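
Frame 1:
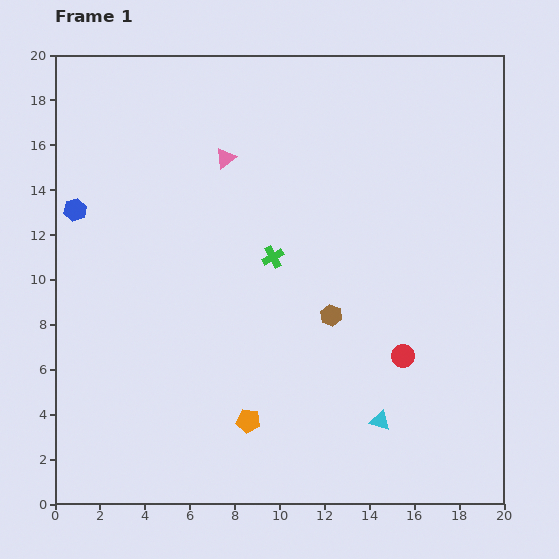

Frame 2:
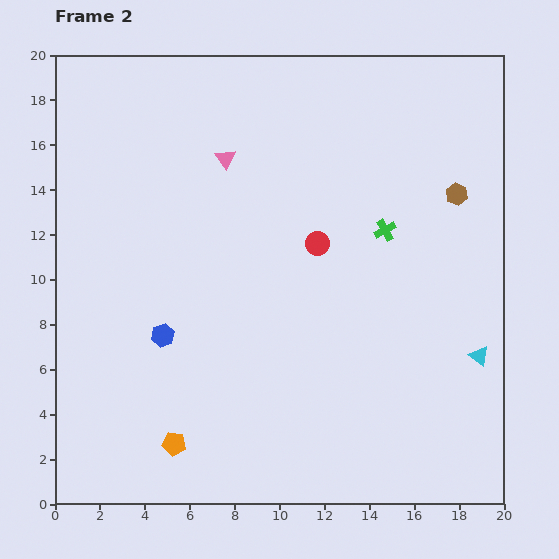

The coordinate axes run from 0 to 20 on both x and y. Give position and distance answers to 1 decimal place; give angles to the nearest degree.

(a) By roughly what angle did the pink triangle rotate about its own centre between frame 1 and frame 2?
29° counter-clockwise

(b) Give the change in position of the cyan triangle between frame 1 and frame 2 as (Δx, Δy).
(4.4, 2.9)

The cyan triangle was at (14.5, 3.7) in frame 1 and (18.9, 6.6) in frame 2.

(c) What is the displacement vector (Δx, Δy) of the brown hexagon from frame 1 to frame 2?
(5.6, 5.4)

The brown hexagon was at (12.3, 8.4) in frame 1 and (17.9, 13.8) in frame 2.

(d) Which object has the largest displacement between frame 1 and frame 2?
the brown hexagon

(moved 7.8; next 6.8)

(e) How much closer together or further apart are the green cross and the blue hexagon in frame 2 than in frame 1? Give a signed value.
+2.0

Distance in frame 1: 9.0. Distance in frame 2: 11.0.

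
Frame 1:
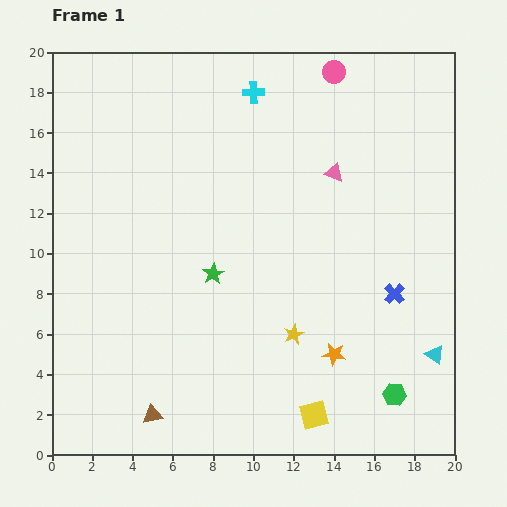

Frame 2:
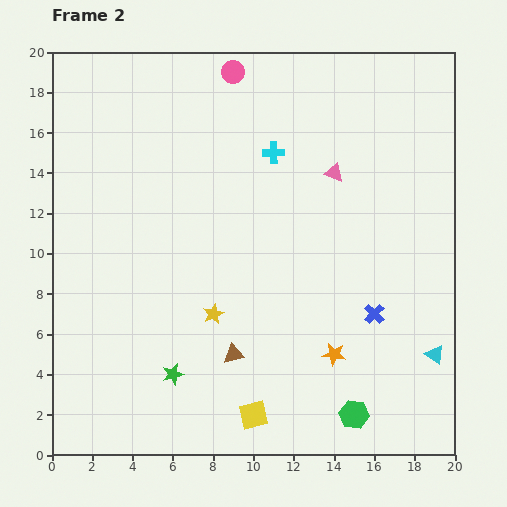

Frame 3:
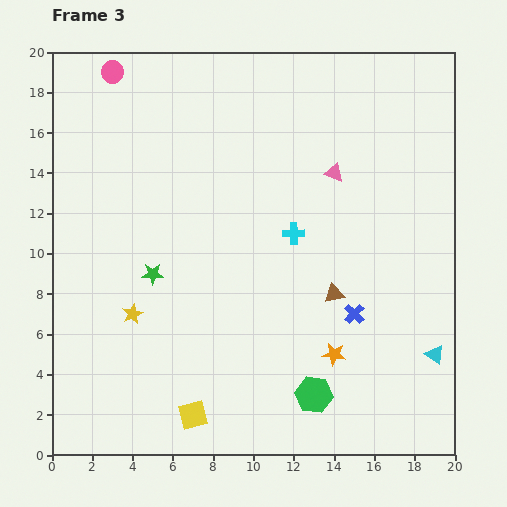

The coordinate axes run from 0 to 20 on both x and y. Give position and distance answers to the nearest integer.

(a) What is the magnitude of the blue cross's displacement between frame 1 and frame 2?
1

The blue cross moved from (17, 8) to (16, 7), a distance of √(1² + 1²) ≈ 1.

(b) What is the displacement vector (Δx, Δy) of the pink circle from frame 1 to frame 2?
(-5, 0)

The pink circle was at (14, 19) in frame 1 and (9, 19) in frame 2.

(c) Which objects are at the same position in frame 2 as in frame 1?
the orange star, the pink triangle, the cyan triangle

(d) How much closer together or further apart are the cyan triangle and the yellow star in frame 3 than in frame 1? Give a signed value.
+8

Distance in frame 1: 7. Distance in frame 3: 15.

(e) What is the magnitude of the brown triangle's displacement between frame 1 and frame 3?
11

The brown triangle moved from (5, 2) to (14, 8), a distance of √(9² + 6²) ≈ 11.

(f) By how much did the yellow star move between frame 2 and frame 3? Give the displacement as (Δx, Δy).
(-4, 0)

The yellow star was at (8, 7) in frame 2 and (4, 7) in frame 3.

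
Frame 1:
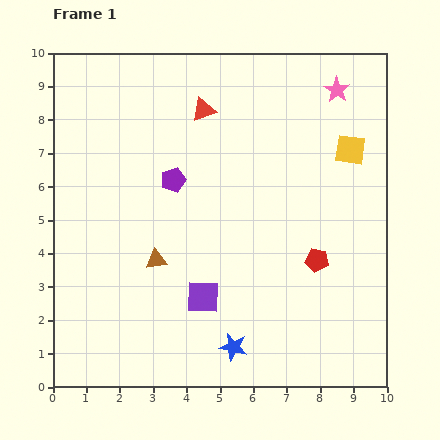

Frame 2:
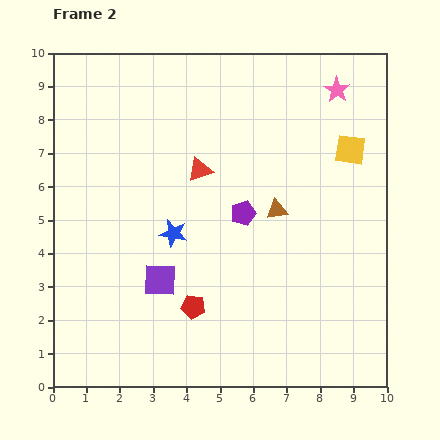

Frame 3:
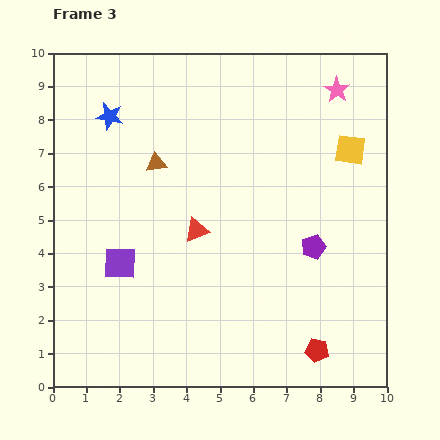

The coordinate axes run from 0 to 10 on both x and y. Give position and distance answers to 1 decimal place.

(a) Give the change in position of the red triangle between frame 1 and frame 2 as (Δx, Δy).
(-0.1, -1.8)

The red triangle was at (4.5, 8.3) in frame 1 and (4.4, 6.5) in frame 2.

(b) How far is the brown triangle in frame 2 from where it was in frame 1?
3.9

The brown triangle moved from (3.1, 3.8) to (6.7, 5.3), a distance of √(3.6² + 1.5²) ≈ 3.9.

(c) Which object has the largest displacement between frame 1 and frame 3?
the blue star

(moved 7.8; next 4.7)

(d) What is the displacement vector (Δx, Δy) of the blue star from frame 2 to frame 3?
(-1.9, 3.5)

The blue star was at (3.6, 4.6) in frame 2 and (1.7, 8.1) in frame 3.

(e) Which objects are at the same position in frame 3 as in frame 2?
the yellow square, the pink star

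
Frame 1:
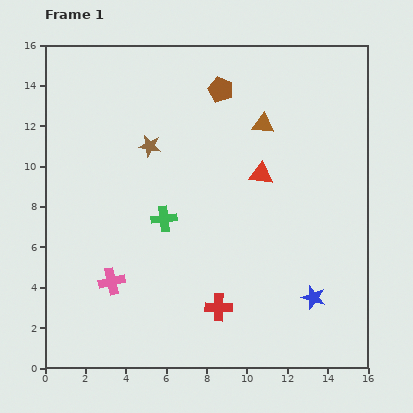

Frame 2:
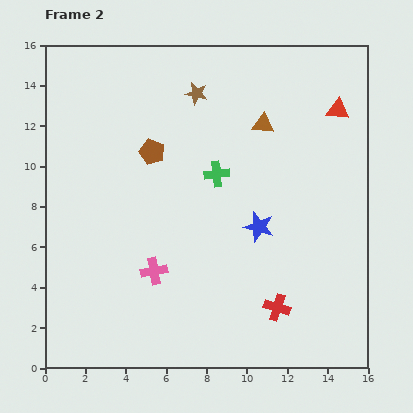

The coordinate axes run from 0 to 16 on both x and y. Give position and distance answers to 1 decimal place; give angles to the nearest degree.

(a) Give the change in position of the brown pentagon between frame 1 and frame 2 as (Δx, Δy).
(-3.4, -3.1)

The brown pentagon was at (8.7, 13.8) in frame 1 and (5.3, 10.7) in frame 2.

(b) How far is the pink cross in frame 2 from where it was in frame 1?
2.2

The pink cross moved from (3.3, 4.3) to (5.4, 4.8), a distance of √(2.1² + 0.5²) ≈ 2.2.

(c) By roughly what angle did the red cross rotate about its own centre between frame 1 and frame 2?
16° clockwise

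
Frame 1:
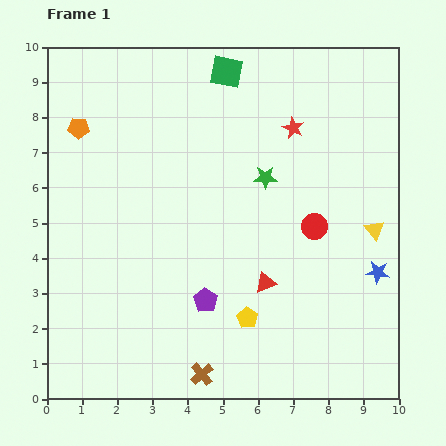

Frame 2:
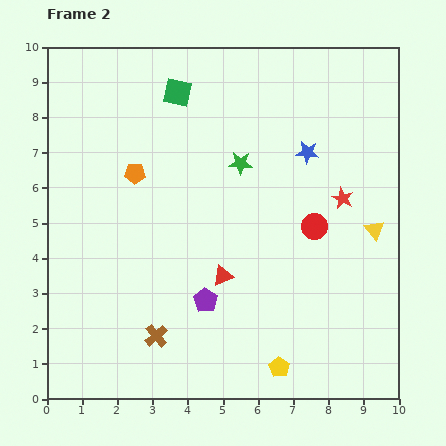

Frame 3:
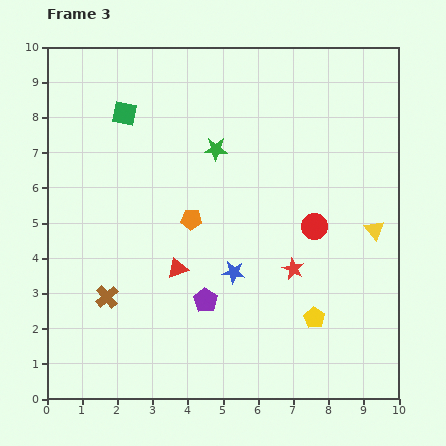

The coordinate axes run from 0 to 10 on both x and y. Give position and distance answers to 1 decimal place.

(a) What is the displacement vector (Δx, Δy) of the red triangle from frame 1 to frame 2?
(-1.2, 0.2)

The red triangle was at (6.2, 3.3) in frame 1 and (5.0, 3.5) in frame 2.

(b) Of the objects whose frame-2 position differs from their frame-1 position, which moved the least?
the green star

(moved 0.8)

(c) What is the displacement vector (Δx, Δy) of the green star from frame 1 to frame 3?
(-1.4, 0.8)

The green star was at (6.2, 6.3) in frame 1 and (4.8, 7.1) in frame 3.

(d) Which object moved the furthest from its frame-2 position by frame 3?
the blue star

(moved 4.0; next 2.4)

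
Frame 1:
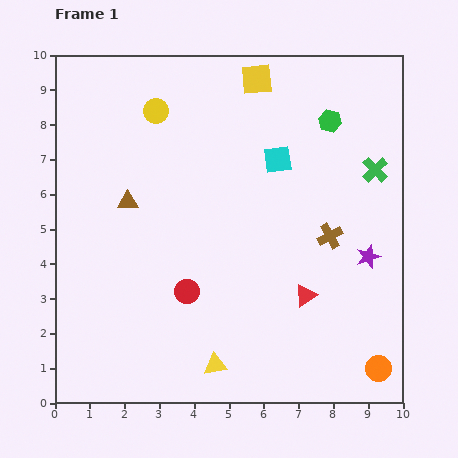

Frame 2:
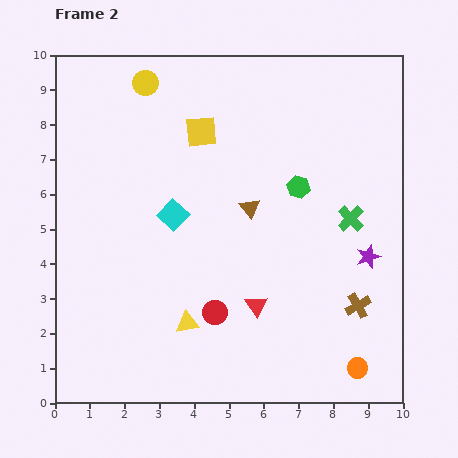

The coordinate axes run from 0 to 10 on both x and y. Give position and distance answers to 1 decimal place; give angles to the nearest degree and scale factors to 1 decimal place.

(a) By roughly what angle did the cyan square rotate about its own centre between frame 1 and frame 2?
39° counter-clockwise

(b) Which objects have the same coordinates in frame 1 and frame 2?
the purple star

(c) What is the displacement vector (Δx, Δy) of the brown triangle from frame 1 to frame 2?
(3.5, -0.2)

The brown triangle was at (2.1, 5.8) in frame 1 and (5.6, 5.6) in frame 2.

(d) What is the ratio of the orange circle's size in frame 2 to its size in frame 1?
0.8×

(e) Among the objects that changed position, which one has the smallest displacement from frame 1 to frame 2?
the orange circle

(moved 0.6)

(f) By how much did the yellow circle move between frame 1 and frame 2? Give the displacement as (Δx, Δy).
(-0.3, 0.8)

The yellow circle was at (2.9, 8.4) in frame 1 and (2.6, 9.2) in frame 2.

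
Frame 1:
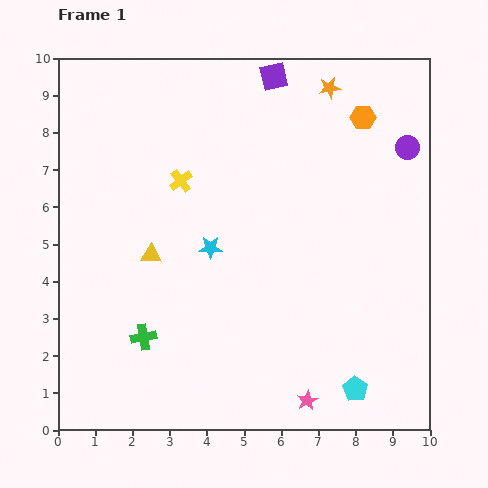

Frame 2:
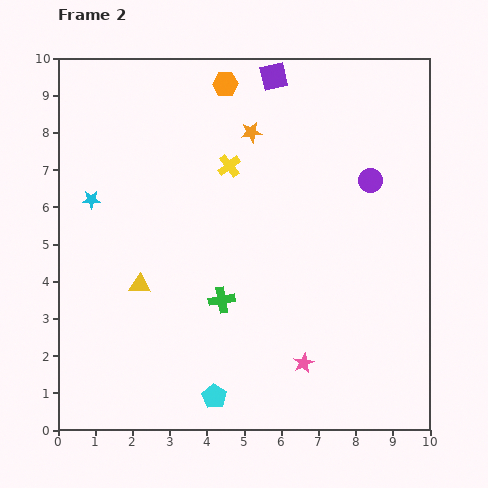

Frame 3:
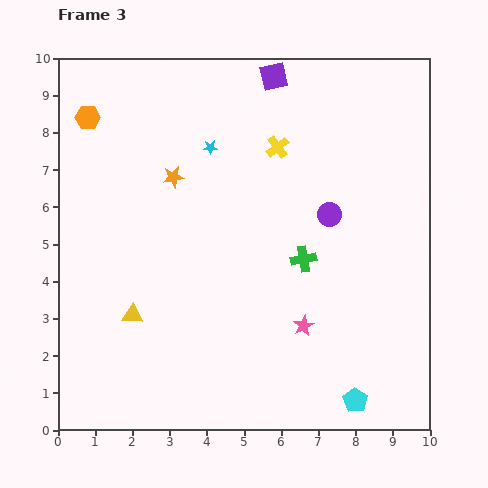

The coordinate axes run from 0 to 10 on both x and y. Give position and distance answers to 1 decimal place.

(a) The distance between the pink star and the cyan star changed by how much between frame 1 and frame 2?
+2.3

Distance in frame 1: 4.9. Distance in frame 2: 7.2.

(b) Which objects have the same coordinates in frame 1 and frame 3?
the purple square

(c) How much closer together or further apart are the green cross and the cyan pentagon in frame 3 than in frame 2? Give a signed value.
+1.4

Distance in frame 2: 2.6. Distance in frame 3: 4.0.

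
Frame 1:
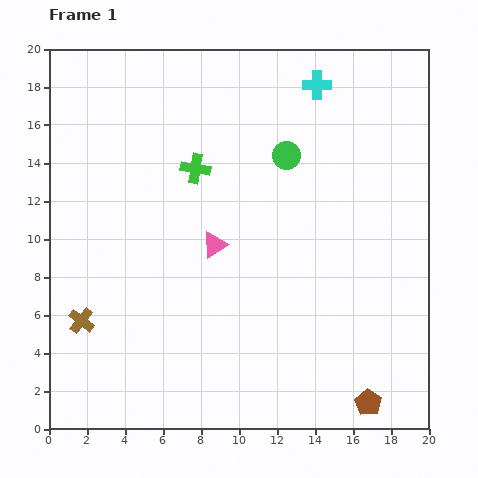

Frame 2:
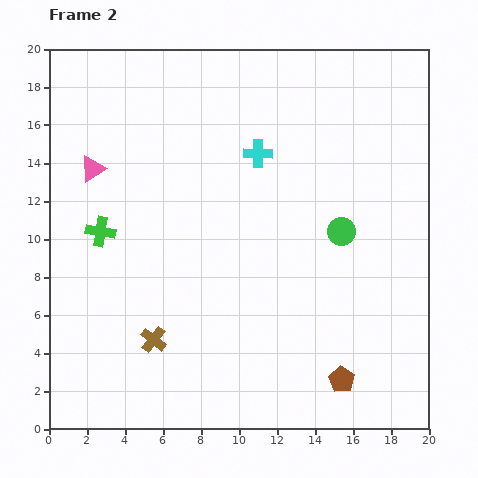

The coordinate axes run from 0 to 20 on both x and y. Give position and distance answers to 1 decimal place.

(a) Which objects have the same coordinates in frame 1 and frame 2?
none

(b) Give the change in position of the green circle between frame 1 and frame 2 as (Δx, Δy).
(2.9, -4.0)

The green circle was at (12.5, 14.4) in frame 1 and (15.4, 10.4) in frame 2.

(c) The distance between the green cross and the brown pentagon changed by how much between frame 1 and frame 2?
-0.4

Distance in frame 1: 15.3. Distance in frame 2: 14.9.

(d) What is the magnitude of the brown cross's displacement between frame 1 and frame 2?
3.9

The brown cross moved from (1.7, 5.7) to (5.5, 4.7), a distance of √(3.8² + 1.0²) ≈ 3.9.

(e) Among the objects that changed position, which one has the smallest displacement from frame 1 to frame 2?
the brown pentagon

(moved 1.8)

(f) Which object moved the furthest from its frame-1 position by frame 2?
the pink triangle

(moved 7.5; next 6.0)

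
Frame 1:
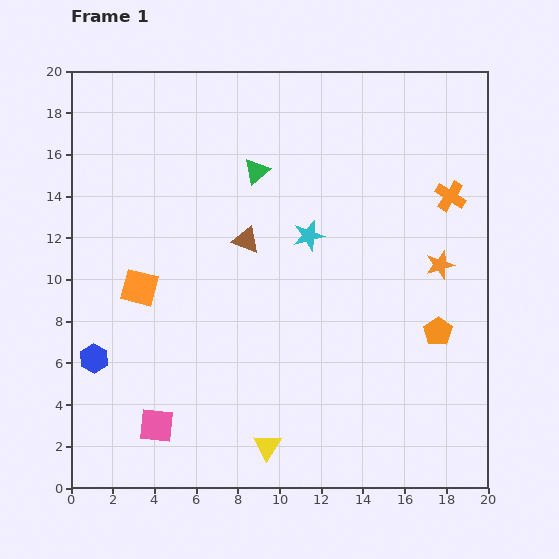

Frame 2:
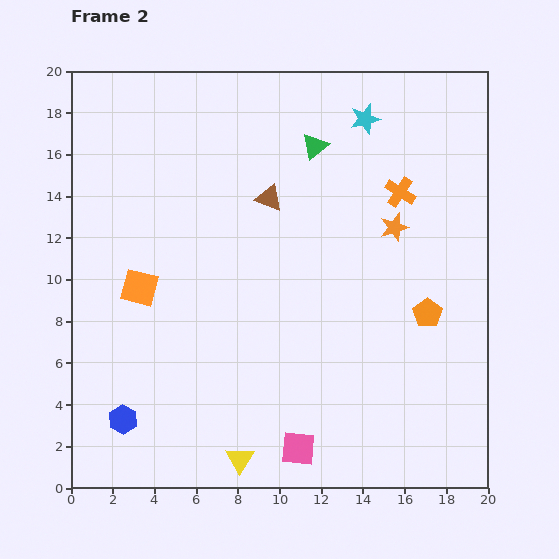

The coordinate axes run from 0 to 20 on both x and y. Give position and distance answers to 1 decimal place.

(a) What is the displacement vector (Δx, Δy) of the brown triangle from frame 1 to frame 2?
(1.1, 2.0)

The brown triangle was at (8.4, 11.9) in frame 1 and (9.5, 13.9) in frame 2.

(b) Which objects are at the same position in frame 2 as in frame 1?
the orange square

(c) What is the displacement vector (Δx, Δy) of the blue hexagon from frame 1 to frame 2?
(1.4, -2.9)

The blue hexagon was at (1.1, 6.2) in frame 1 and (2.5, 3.3) in frame 2.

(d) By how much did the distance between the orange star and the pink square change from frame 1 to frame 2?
-4.0

Distance in frame 1: 15.6. Distance in frame 2: 11.6.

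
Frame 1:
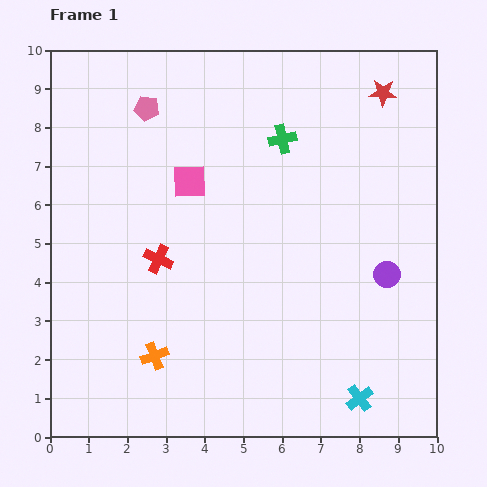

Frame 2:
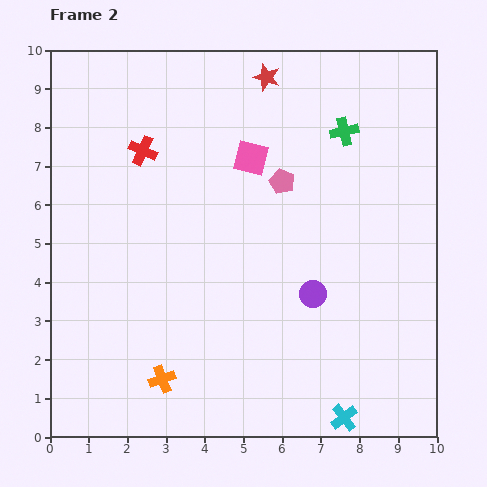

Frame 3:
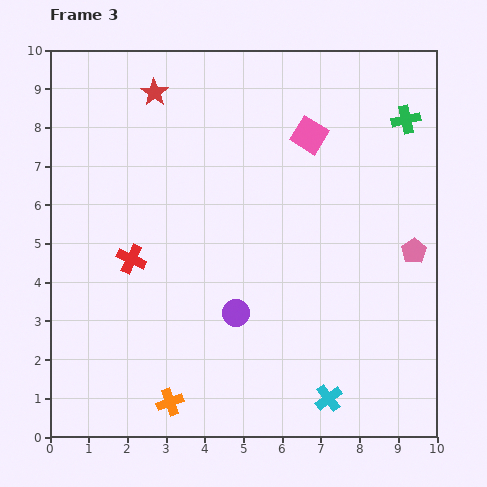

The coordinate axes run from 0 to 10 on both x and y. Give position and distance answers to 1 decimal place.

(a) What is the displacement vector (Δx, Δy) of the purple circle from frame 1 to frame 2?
(-1.9, -0.5)

The purple circle was at (8.7, 4.2) in frame 1 and (6.8, 3.7) in frame 2.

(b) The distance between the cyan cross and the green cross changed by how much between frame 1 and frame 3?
+0.5

Distance in frame 1: 7.0. Distance in frame 3: 7.5.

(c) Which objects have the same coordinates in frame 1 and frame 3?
none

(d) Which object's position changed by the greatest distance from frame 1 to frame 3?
the pink pentagon

(moved 7.8; next 5.9)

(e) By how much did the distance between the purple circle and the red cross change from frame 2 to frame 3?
-2.7

Distance in frame 2: 5.7. Distance in frame 3: 3.0.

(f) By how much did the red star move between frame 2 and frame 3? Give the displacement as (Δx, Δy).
(-2.9, -0.4)

The red star was at (5.6, 9.3) in frame 2 and (2.7, 8.9) in frame 3.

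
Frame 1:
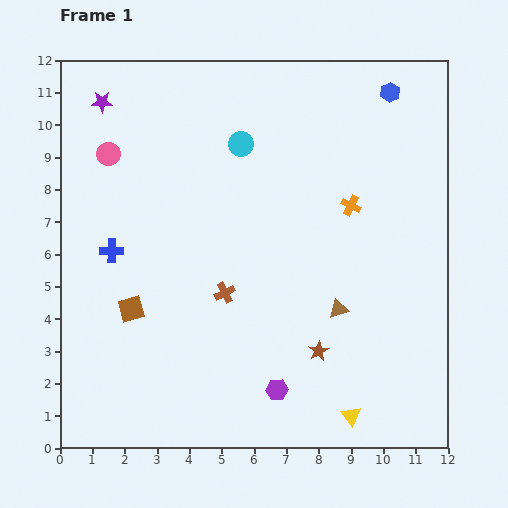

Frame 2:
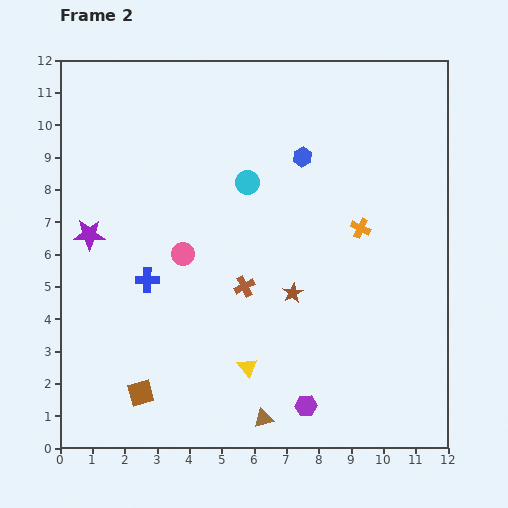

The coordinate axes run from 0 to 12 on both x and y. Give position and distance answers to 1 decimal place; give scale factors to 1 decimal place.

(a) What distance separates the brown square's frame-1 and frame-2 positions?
2.6

The brown square moved from (2.2, 4.3) to (2.5, 1.7), a distance of √(0.3² + 2.6²) ≈ 2.6.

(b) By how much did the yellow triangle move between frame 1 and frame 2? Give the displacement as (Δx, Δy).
(-3.2, 1.5)

The yellow triangle was at (9.0, 1.0) in frame 1 and (5.8, 2.5) in frame 2.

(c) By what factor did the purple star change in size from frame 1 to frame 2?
1.5×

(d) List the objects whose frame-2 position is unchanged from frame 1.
none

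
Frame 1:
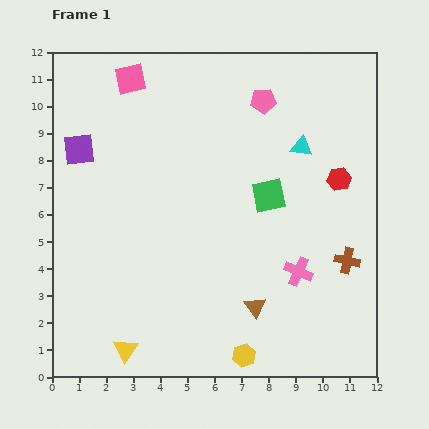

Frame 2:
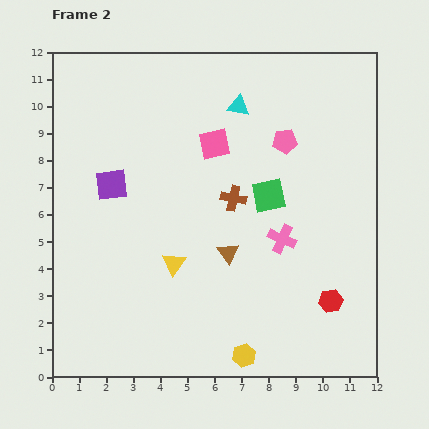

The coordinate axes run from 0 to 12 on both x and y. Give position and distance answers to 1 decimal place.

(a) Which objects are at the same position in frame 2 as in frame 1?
the green square, the yellow hexagon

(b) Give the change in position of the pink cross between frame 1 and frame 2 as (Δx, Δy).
(-0.6, 1.2)

The pink cross was at (9.1, 3.9) in frame 1 and (8.5, 5.1) in frame 2.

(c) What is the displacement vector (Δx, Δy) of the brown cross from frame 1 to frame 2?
(-4.2, 2.3)

The brown cross was at (10.9, 4.3) in frame 1 and (6.7, 6.6) in frame 2.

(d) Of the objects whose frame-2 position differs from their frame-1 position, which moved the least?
the pink cross

(moved 1.3)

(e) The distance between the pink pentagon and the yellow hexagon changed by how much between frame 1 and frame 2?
-1.4

Distance in frame 1: 9.4. Distance in frame 2: 8.0.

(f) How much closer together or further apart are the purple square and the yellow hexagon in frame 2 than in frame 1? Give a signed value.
-1.7

Distance in frame 1: 9.7. Distance in frame 2: 8.0.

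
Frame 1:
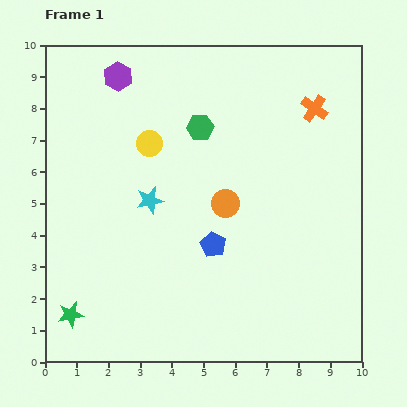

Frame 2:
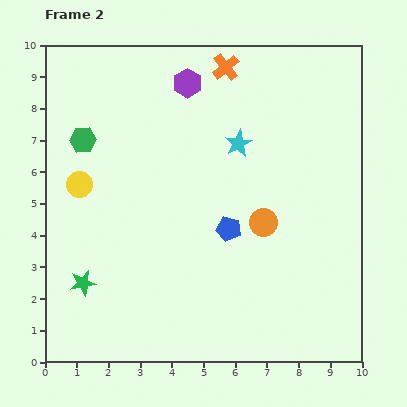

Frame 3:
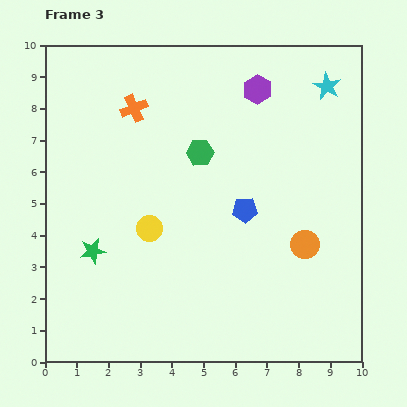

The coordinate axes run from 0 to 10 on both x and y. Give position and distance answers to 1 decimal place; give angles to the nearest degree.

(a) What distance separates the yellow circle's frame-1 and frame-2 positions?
2.6

The yellow circle moved from (3.3, 6.9) to (1.1, 5.6), a distance of √(2.2² + 1.3²) ≈ 2.6.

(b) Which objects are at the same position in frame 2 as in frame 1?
none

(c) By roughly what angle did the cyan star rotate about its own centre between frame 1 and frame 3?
30° counter-clockwise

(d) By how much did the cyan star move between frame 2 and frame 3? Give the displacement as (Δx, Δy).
(2.8, 1.8)

The cyan star was at (6.1, 6.9) in frame 2 and (8.9, 8.7) in frame 3.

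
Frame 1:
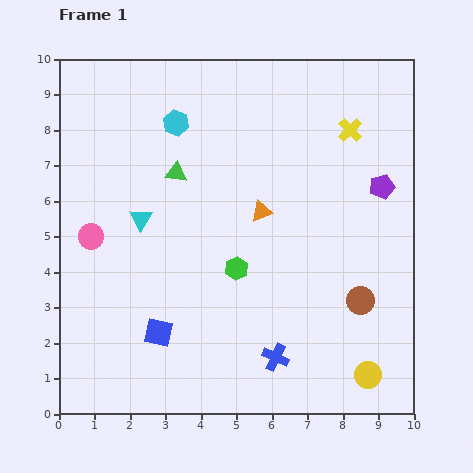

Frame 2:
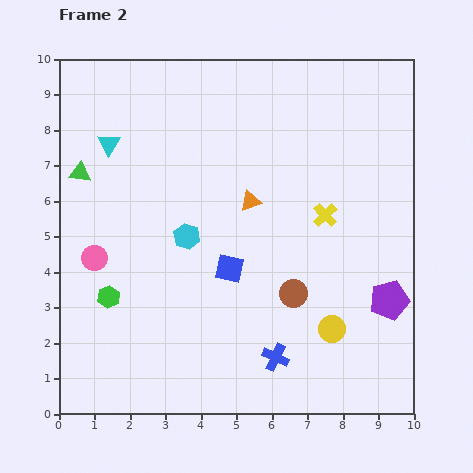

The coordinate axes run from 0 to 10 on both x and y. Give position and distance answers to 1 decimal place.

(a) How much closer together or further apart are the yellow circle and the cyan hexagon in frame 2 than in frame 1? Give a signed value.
-4.0

Distance in frame 1: 8.9. Distance in frame 2: 4.9.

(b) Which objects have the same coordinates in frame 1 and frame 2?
the blue cross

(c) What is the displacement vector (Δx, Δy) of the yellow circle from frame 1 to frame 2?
(-1.0, 1.3)

The yellow circle was at (8.7, 1.1) in frame 1 and (7.7, 2.4) in frame 2.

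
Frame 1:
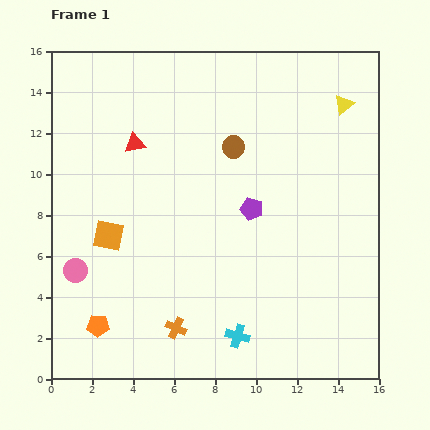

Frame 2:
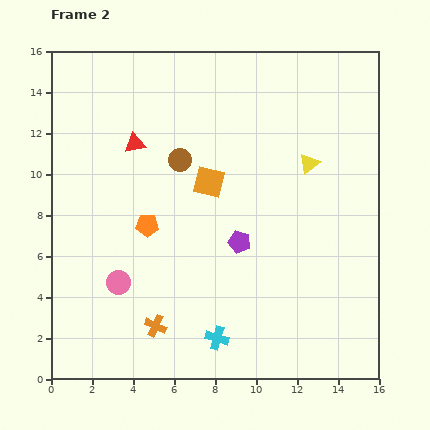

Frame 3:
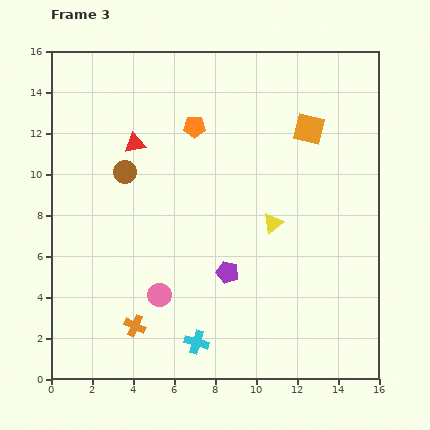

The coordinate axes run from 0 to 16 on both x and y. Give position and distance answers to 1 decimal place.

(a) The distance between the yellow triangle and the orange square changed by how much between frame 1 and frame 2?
-8.2

Distance in frame 1: 13.2. Distance in frame 2: 5.0.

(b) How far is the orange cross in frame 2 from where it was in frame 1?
1.0

The orange cross moved from (6.1, 2.5) to (5.1, 2.6), a distance of √(1.0² + 0.1²) ≈ 1.0.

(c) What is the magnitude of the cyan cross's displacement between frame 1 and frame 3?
2.0

The cyan cross moved from (9.1, 2.1) to (7.1, 1.8), a distance of √(2.0² + 0.3²) ≈ 2.0.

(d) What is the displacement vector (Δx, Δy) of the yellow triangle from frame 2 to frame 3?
(-1.8, -2.9)

The yellow triangle was at (12.6, 10.5) in frame 2 and (10.8, 7.6) in frame 3.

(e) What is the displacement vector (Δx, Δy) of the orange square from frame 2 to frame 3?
(4.9, 2.6)

The orange square was at (7.7, 9.6) in frame 2 and (12.6, 12.2) in frame 3.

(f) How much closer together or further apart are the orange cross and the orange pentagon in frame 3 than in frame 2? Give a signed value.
+5.2

Distance in frame 2: 4.9. Distance in frame 3: 10.1.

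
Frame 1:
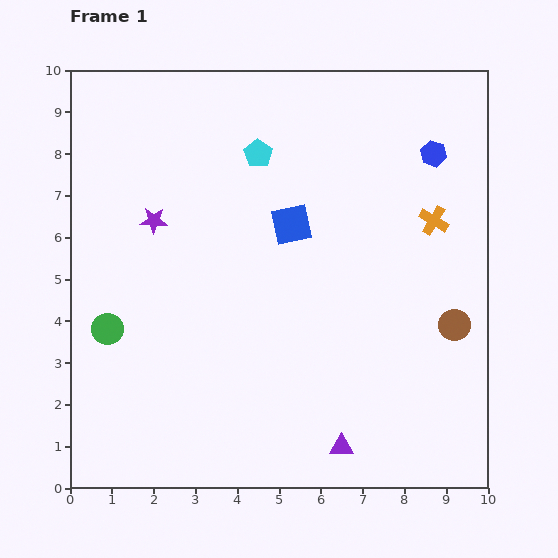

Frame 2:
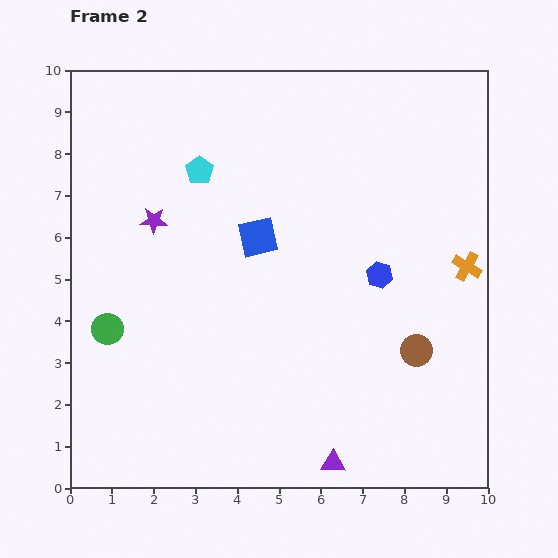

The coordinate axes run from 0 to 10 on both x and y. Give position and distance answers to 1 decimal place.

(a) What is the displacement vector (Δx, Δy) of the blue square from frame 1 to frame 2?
(-0.8, -0.3)

The blue square was at (5.3, 6.3) in frame 1 and (4.5, 6.0) in frame 2.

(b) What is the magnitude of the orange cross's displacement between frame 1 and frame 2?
1.4

The orange cross moved from (8.7, 6.4) to (9.5, 5.3), a distance of √(0.8² + 1.1²) ≈ 1.4.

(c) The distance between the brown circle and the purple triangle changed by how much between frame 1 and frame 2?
-0.6

Distance in frame 1: 4.0. Distance in frame 2: 3.4.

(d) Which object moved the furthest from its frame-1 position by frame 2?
the blue hexagon

(moved 3.2; next 1.5)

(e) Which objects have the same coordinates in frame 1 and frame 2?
the green circle, the purple star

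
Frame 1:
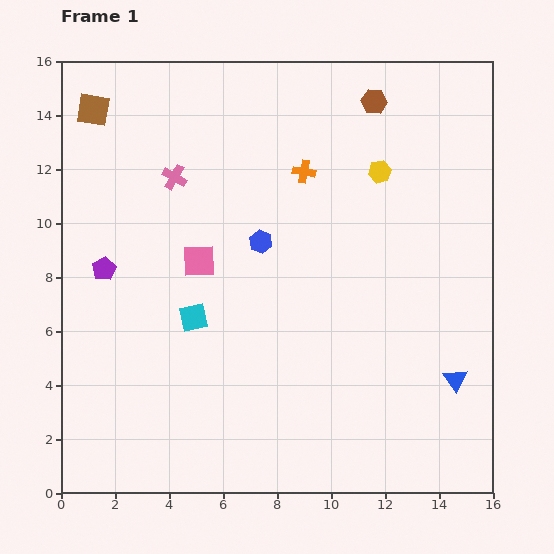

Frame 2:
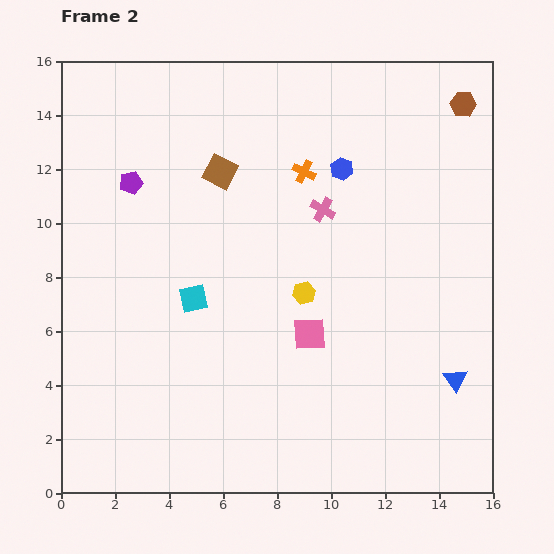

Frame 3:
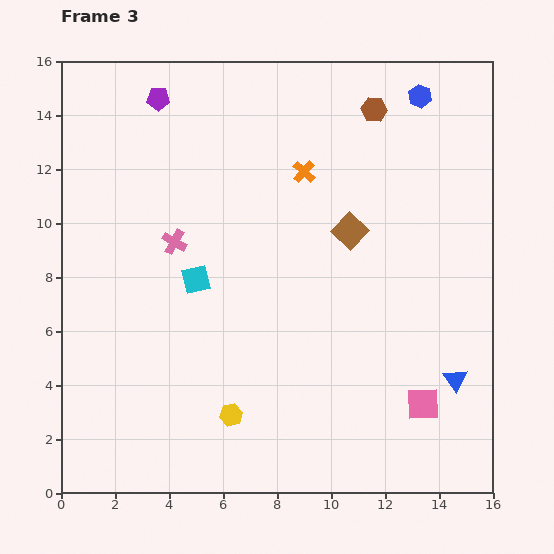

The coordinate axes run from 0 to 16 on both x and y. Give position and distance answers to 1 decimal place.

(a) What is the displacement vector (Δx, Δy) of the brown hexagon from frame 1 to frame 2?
(3.3, -0.1)

The brown hexagon was at (11.6, 14.5) in frame 1 and (14.9, 14.4) in frame 2.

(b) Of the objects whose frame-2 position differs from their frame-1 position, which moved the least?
the cyan square

(moved 0.7)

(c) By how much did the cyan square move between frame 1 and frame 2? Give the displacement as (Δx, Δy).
(0.0, 0.7)

The cyan square was at (4.9, 6.5) in frame 1 and (4.9, 7.2) in frame 2.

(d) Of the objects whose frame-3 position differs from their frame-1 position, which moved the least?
the brown hexagon

(moved 0.3)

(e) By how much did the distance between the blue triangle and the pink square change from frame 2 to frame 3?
-4.2

Distance in frame 2: 5.7. Distance in frame 3: 1.5.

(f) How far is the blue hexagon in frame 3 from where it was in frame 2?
4.0

The blue hexagon moved from (10.4, 12.0) to (13.3, 14.7), a distance of √(2.9² + 2.7²) ≈ 4.0.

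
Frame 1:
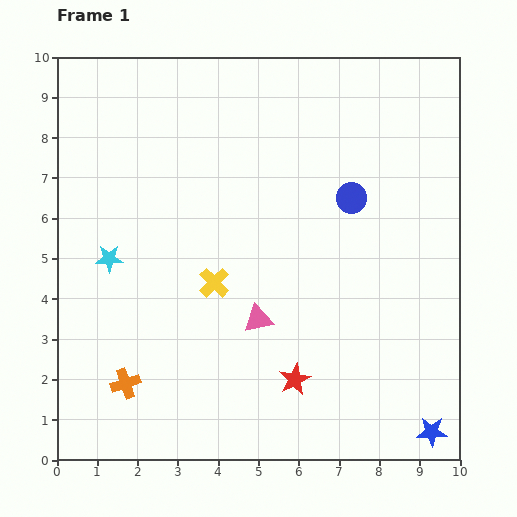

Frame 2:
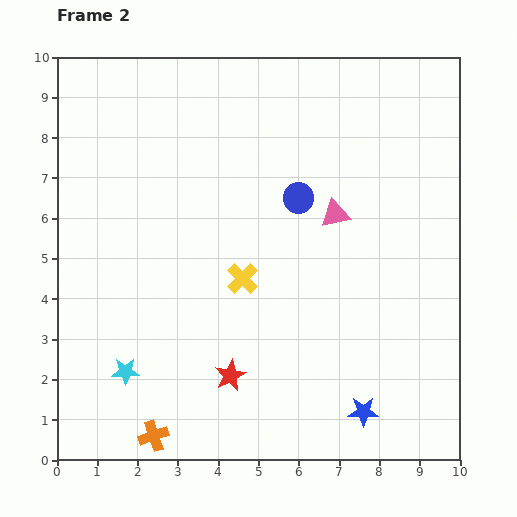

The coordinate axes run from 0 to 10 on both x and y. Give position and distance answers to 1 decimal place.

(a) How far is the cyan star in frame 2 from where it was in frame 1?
2.8

The cyan star moved from (1.3, 5.0) to (1.7, 2.2), a distance of √(0.4² + 2.8²) ≈ 2.8.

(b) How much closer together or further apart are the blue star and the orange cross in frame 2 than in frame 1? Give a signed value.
-2.5

Distance in frame 1: 7.7. Distance in frame 2: 5.2.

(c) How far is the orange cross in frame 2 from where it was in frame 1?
1.5

The orange cross moved from (1.7, 1.9) to (2.4, 0.6), a distance of √(0.7² + 1.3²) ≈ 1.5.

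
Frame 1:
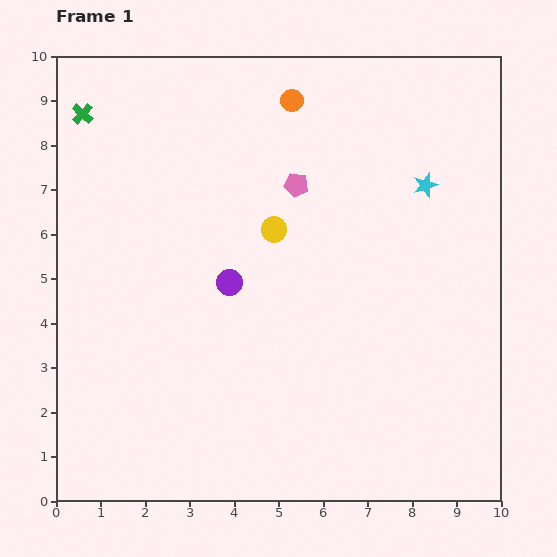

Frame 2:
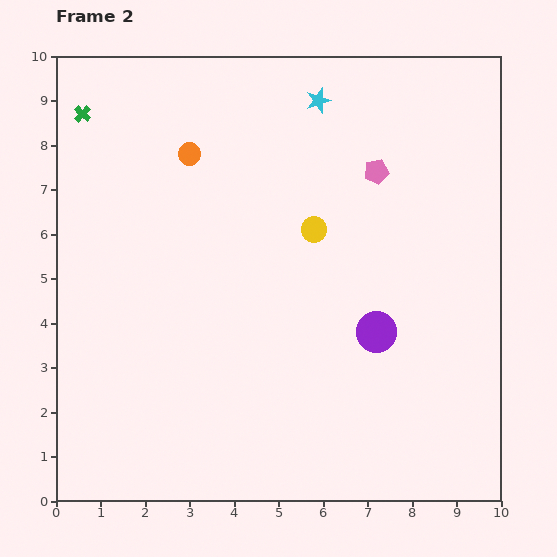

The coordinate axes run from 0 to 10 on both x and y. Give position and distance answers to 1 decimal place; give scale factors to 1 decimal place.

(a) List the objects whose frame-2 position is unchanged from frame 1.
the green cross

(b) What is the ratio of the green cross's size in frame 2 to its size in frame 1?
0.8×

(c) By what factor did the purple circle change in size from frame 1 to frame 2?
1.6×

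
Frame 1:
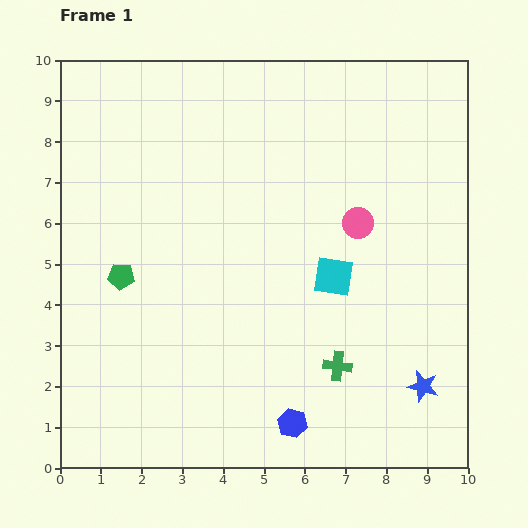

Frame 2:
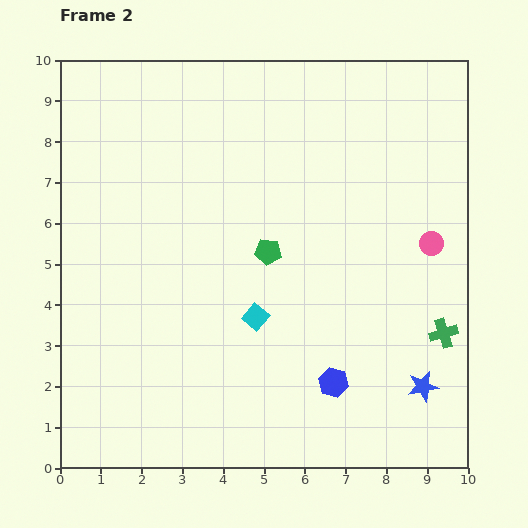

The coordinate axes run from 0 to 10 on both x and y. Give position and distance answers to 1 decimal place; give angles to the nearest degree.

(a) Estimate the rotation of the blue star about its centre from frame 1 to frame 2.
26° counter-clockwise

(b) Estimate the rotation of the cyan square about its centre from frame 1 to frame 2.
32° clockwise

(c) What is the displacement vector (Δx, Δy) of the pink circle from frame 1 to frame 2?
(1.8, -0.5)

The pink circle was at (7.3, 6.0) in frame 1 and (9.1, 5.5) in frame 2.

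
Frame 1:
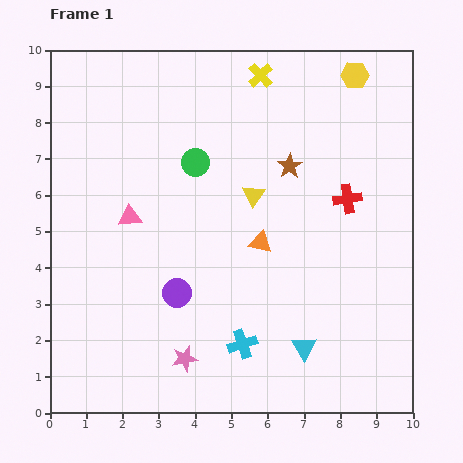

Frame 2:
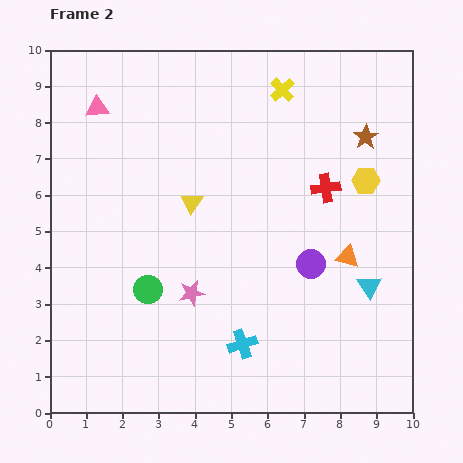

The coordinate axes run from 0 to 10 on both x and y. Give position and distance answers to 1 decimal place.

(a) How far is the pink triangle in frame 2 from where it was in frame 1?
3.1

The pink triangle moved from (2.2, 5.4) to (1.3, 8.4), a distance of √(0.9² + 3.0²) ≈ 3.1.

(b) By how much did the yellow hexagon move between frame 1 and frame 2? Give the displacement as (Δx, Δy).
(0.3, -2.9)

The yellow hexagon was at (8.4, 9.3) in frame 1 and (8.7, 6.4) in frame 2.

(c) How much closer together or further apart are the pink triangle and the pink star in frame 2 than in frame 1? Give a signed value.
+1.5

Distance in frame 1: 4.2. Distance in frame 2: 5.7.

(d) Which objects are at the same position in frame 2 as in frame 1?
the cyan cross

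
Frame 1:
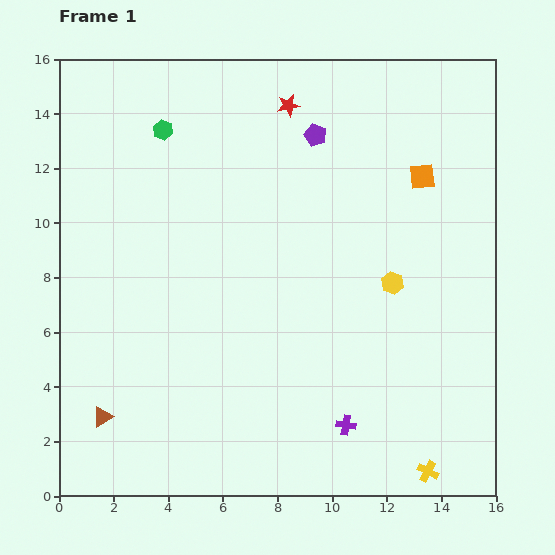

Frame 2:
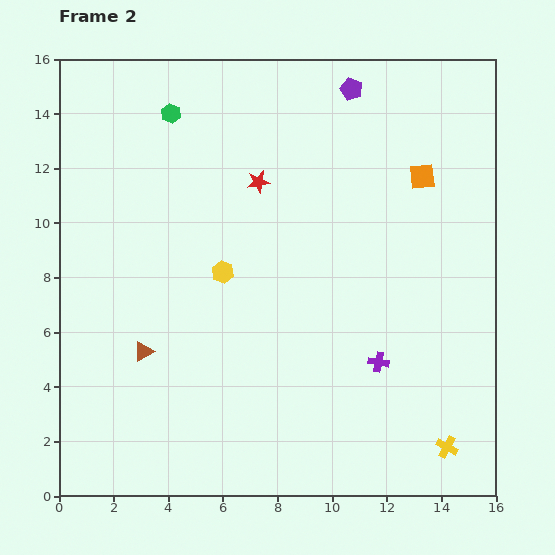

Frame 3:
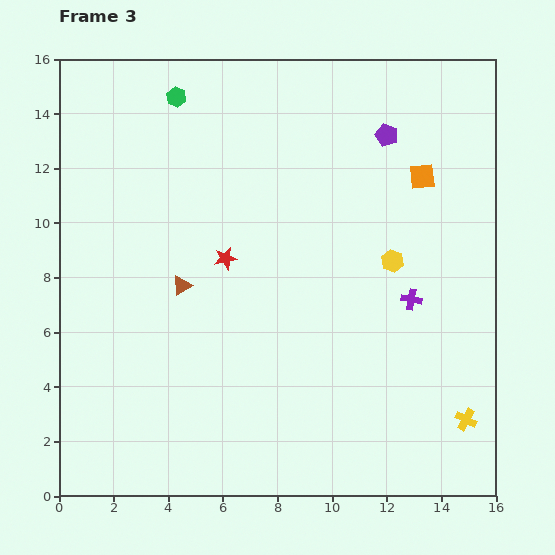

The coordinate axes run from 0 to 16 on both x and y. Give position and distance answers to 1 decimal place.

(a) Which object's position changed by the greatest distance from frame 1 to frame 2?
the yellow hexagon

(moved 6.2; next 3.0)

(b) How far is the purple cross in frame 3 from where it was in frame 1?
5.2

The purple cross moved from (10.5, 2.6) to (12.9, 7.2), a distance of √(2.4² + 4.6²) ≈ 5.2.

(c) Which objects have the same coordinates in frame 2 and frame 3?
the orange square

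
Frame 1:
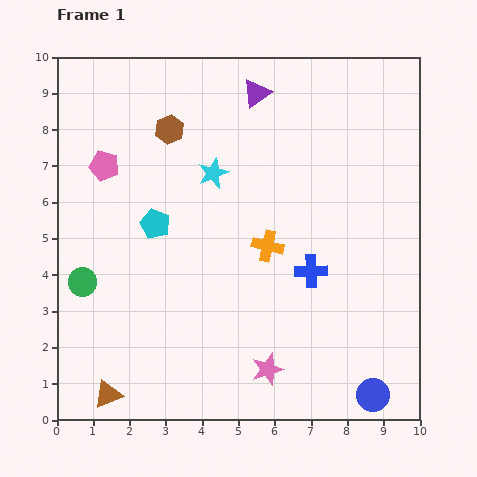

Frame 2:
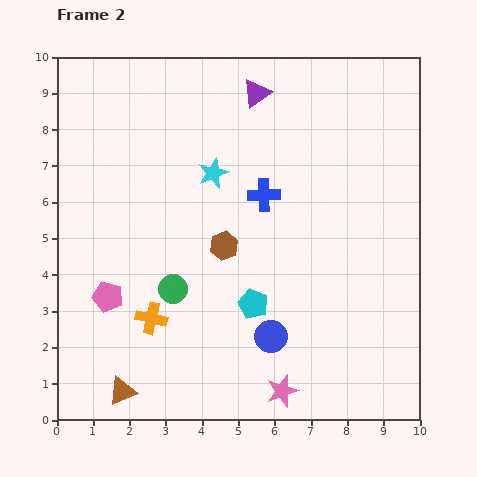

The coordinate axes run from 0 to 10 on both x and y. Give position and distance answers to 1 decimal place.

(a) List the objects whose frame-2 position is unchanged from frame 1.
the purple triangle, the cyan star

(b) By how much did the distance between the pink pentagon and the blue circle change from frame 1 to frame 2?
-5.1

Distance in frame 1: 9.7. Distance in frame 2: 4.6.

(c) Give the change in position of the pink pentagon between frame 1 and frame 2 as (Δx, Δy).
(0.1, -3.6)

The pink pentagon was at (1.3, 7.0) in frame 1 and (1.4, 3.4) in frame 2.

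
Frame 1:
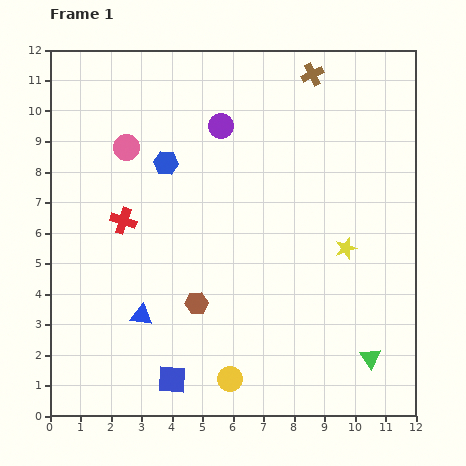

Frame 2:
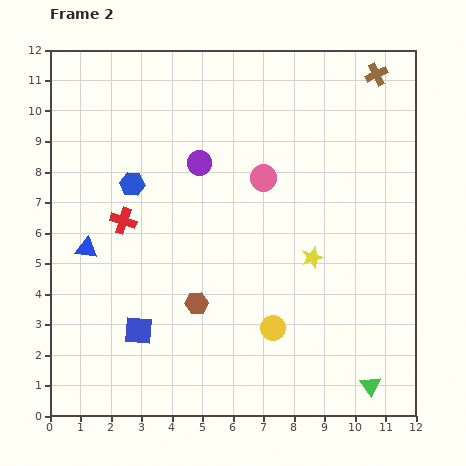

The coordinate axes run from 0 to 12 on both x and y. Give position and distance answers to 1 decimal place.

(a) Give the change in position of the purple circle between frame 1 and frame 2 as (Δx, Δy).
(-0.7, -1.2)

The purple circle was at (5.6, 9.5) in frame 1 and (4.9, 8.3) in frame 2.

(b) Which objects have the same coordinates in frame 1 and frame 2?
the brown hexagon, the red cross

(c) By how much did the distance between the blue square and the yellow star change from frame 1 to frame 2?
-0.9

Distance in frame 1: 7.1. Distance in frame 2: 6.2.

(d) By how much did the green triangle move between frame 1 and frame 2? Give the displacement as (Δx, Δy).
(0.0, -0.9)

The green triangle was at (10.5, 1.9) in frame 1 and (10.5, 1.0) in frame 2.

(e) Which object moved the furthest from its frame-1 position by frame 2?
the pink circle

(moved 4.6; next 2.8)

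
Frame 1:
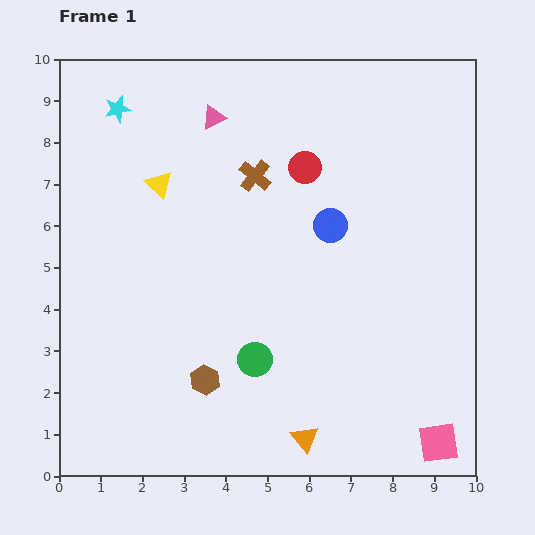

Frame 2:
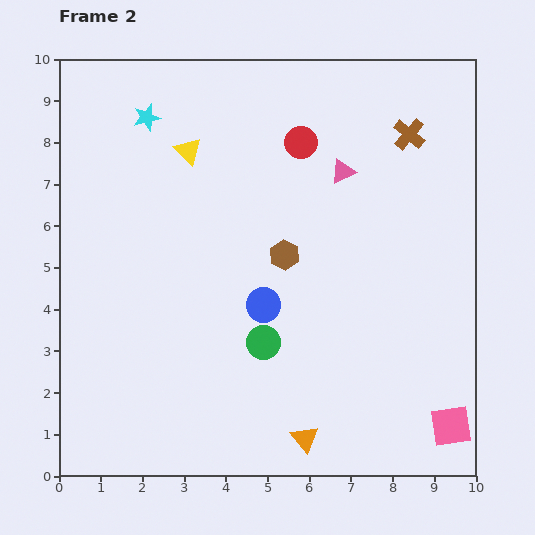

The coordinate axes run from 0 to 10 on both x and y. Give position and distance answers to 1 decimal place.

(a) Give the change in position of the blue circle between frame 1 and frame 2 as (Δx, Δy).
(-1.6, -1.9)

The blue circle was at (6.5, 6.0) in frame 1 and (4.9, 4.1) in frame 2.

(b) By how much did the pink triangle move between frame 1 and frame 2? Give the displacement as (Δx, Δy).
(3.1, -1.3)

The pink triangle was at (3.7, 8.6) in frame 1 and (6.8, 7.3) in frame 2.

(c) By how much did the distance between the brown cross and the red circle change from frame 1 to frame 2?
+1.4

Distance in frame 1: 1.2. Distance in frame 2: 2.6.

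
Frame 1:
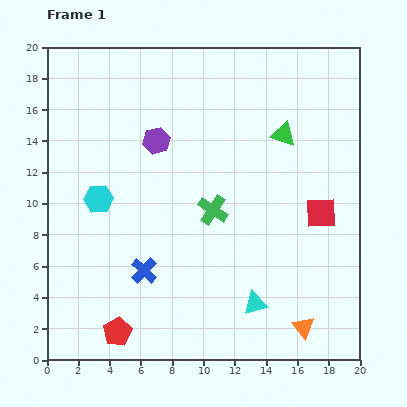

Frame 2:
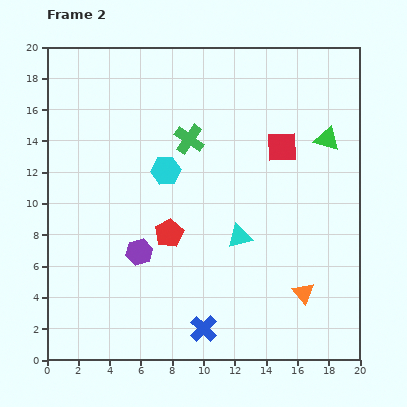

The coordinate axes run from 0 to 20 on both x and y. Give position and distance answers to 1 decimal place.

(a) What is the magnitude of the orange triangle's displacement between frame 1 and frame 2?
2.2

The orange triangle moved from (16.4, 2.1) to (16.4, 4.3), a distance of √(0.0² + 2.2²) ≈ 2.2.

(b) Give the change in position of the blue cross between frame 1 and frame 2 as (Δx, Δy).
(3.8, -3.7)

The blue cross was at (6.2, 5.7) in frame 1 and (10.0, 2.0) in frame 2.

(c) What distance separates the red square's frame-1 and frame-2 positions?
4.9

The red square moved from (17.5, 9.4) to (15.0, 13.6), a distance of √(2.5² + 4.2²) ≈ 4.9.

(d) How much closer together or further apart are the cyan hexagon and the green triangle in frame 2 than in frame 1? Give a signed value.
-2.0

Distance in frame 1: 12.5. Distance in frame 2: 10.5.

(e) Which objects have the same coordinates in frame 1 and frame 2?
none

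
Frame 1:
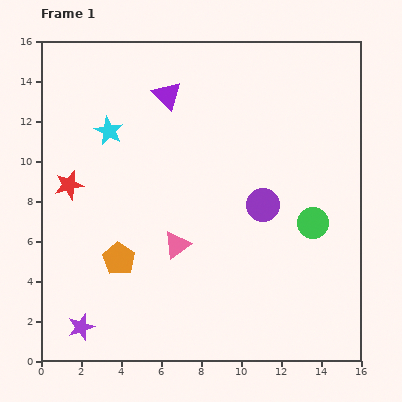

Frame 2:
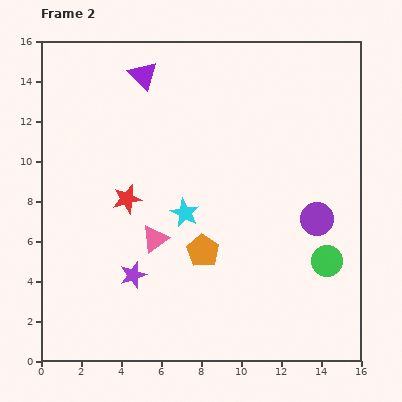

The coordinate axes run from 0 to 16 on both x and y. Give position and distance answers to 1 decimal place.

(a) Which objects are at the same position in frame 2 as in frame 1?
none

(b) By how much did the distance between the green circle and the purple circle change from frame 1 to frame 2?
-0.5

Distance in frame 1: 2.7. Distance in frame 2: 2.2.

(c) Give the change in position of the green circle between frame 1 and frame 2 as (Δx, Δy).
(0.7, -1.9)

The green circle was at (13.6, 6.9) in frame 1 and (14.3, 5.0) in frame 2.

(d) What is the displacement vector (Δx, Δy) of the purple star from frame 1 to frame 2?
(2.6, 2.6)

The purple star was at (2.0, 1.7) in frame 1 and (4.6, 4.3) in frame 2.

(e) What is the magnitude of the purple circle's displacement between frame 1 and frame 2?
2.8

The purple circle moved from (11.1, 7.8) to (13.8, 7.1), a distance of √(2.7² + 0.7²) ≈ 2.8.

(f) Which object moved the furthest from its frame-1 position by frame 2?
the cyan star

(moved 5.6; next 4.2)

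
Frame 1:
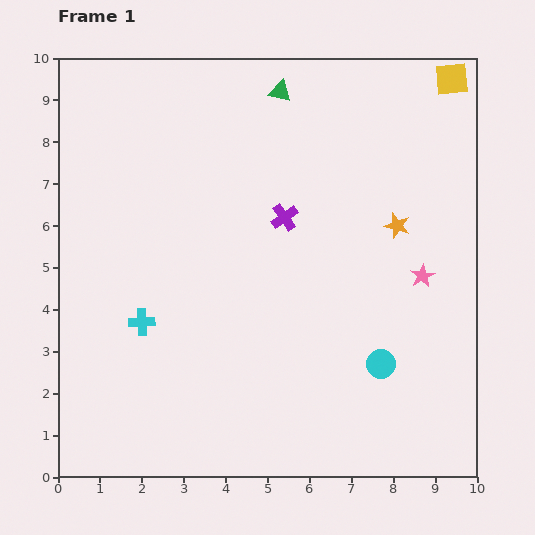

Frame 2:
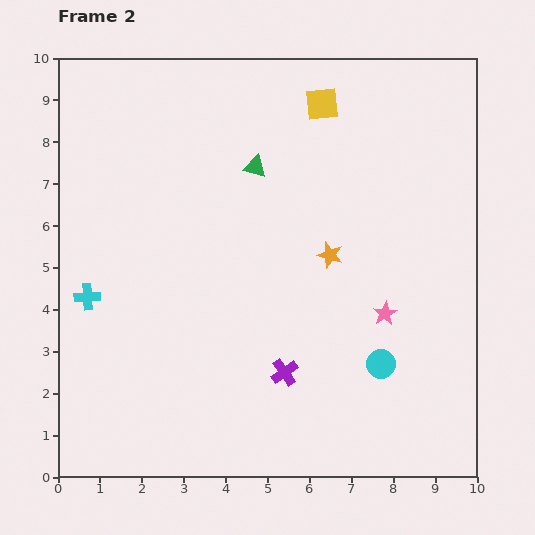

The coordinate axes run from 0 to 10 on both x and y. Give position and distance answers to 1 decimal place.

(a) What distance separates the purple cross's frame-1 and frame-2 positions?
3.7

The purple cross moved from (5.4, 6.2) to (5.4, 2.5), a distance of √(0.0² + 3.7²) ≈ 3.7.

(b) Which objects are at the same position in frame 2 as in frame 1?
the cyan circle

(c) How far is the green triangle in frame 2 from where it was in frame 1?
1.9

The green triangle moved from (5.3, 9.2) to (4.7, 7.4), a distance of √(0.6² + 1.8²) ≈ 1.9.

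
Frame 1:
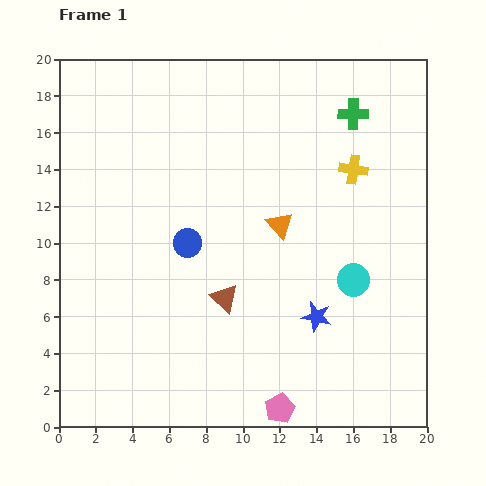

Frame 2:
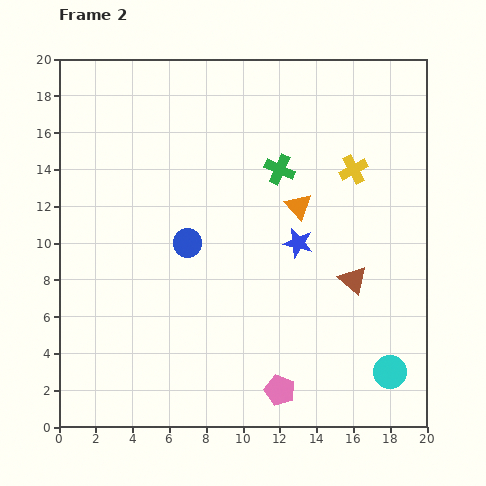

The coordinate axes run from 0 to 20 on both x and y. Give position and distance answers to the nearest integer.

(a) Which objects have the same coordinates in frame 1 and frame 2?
the blue circle, the yellow cross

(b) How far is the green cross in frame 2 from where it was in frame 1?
5

The green cross moved from (16, 17) to (12, 14), a distance of √(4² + 3²) ≈ 5.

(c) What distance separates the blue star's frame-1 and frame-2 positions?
4

The blue star moved from (14, 6) to (13, 10), a distance of √(1² + 4²) ≈ 4.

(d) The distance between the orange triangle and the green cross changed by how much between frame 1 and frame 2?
-5

Distance in frame 1: 7. Distance in frame 2: 2.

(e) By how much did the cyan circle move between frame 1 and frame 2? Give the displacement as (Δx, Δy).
(2, -5)

The cyan circle was at (16, 8) in frame 1 and (18, 3) in frame 2.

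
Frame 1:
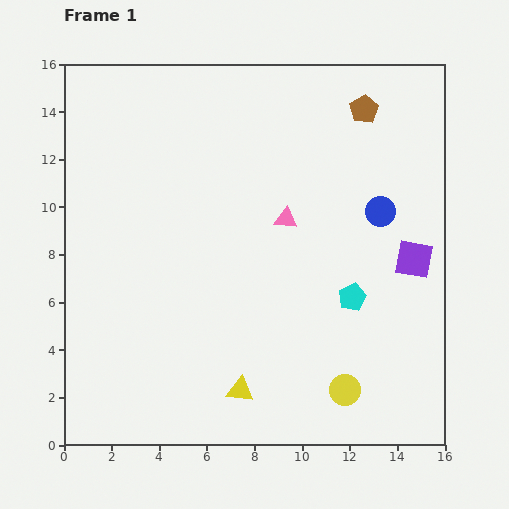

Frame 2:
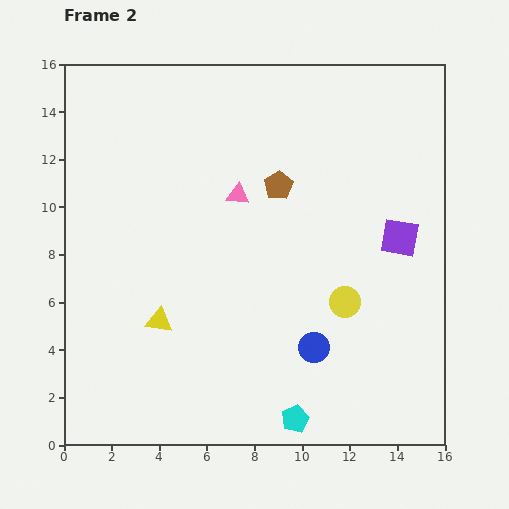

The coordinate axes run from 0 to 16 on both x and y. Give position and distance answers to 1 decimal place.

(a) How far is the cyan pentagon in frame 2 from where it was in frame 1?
5.6

The cyan pentagon moved from (12.1, 6.2) to (9.7, 1.1), a distance of √(2.4² + 5.1²) ≈ 5.6.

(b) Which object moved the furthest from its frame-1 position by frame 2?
the blue circle

(moved 6.4; next 5.6)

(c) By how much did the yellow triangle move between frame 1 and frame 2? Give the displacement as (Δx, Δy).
(-3.4, 2.9)

The yellow triangle was at (7.4, 2.3) in frame 1 and (4.0, 5.2) in frame 2.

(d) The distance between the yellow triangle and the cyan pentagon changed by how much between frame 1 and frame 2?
+0.9

Distance in frame 1: 6.1. Distance in frame 2: 7.0.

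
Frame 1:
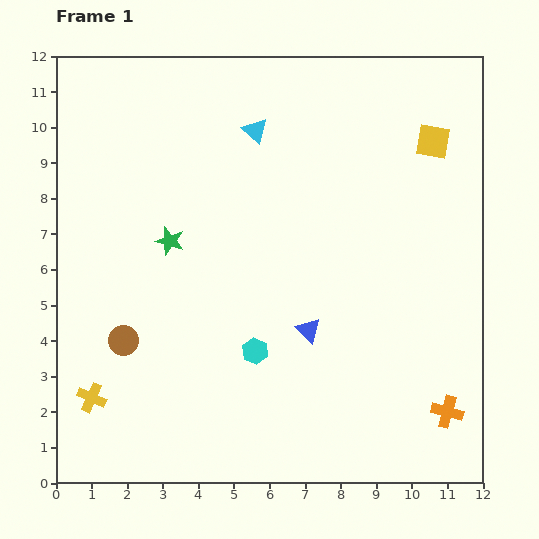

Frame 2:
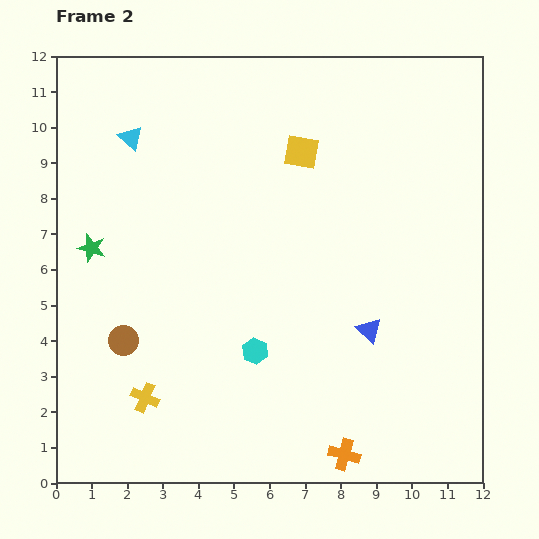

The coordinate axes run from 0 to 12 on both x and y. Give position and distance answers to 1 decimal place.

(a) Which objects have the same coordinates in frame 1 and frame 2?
the brown circle, the cyan hexagon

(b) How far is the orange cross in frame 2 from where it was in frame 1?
3.1

The orange cross moved from (11.0, 2.0) to (8.1, 0.8), a distance of √(2.9² + 1.2²) ≈ 3.1.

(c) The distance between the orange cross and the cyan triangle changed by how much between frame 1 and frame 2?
+1.1

Distance in frame 1: 9.6. Distance in frame 2: 10.7.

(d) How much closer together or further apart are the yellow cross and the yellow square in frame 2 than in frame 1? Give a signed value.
-3.8

Distance in frame 1: 12.0. Distance in frame 2: 8.2.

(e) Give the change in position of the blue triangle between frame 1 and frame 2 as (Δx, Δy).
(1.7, 0.0)

The blue triangle was at (7.1, 4.3) in frame 1 and (8.8, 4.3) in frame 2.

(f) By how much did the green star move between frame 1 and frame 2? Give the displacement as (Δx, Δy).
(-2.2, -0.2)

The green star was at (3.2, 6.8) in frame 1 and (1.0, 6.6) in frame 2.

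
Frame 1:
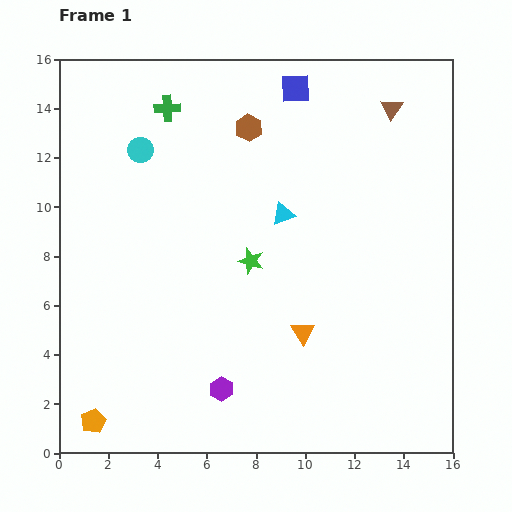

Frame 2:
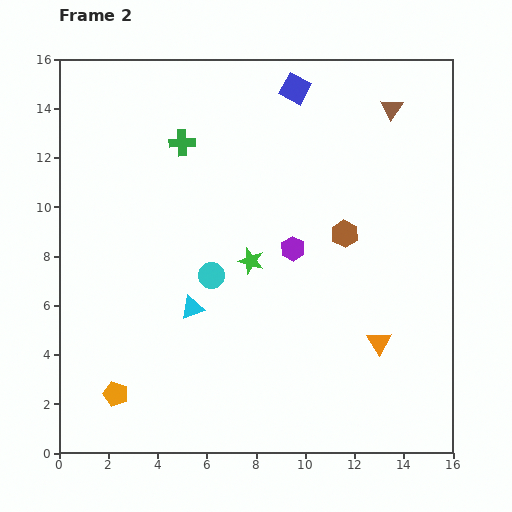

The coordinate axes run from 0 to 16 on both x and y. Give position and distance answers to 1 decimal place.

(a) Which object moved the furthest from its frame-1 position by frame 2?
the purple hexagon

(moved 6.4; next 5.9)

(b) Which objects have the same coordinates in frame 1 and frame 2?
the brown triangle, the green star, the blue square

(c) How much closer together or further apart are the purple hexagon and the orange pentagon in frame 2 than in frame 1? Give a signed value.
+3.9

Distance in frame 1: 5.4. Distance in frame 2: 9.3.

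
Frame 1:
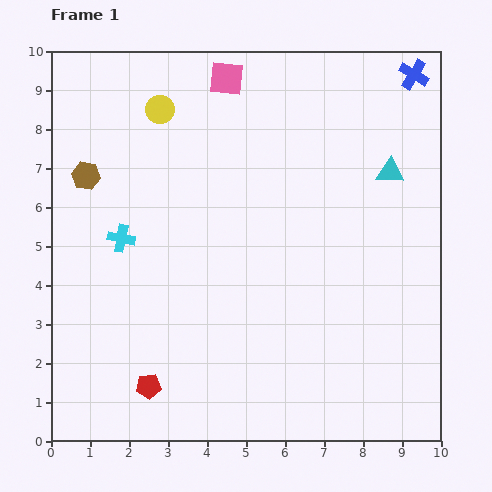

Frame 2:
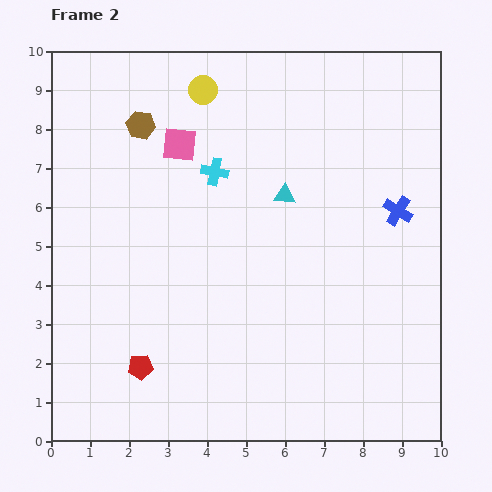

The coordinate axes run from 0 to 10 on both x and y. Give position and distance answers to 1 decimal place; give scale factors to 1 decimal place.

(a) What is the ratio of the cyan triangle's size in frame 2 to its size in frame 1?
0.8×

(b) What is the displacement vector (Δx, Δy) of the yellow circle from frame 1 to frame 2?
(1.1, 0.5)

The yellow circle was at (2.8, 8.5) in frame 1 and (3.9, 9.0) in frame 2.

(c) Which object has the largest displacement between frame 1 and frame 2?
the blue cross

(moved 3.5; next 2.9)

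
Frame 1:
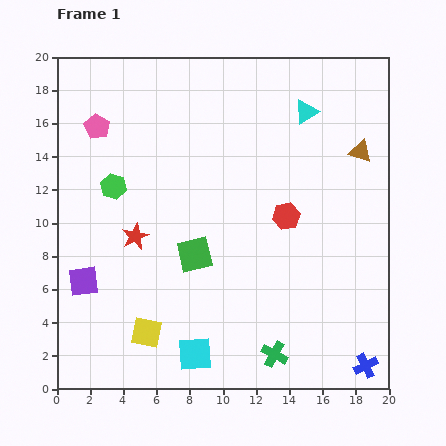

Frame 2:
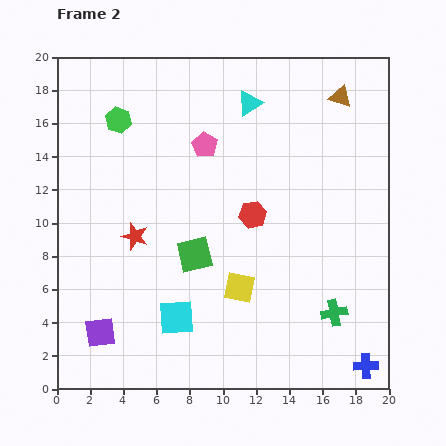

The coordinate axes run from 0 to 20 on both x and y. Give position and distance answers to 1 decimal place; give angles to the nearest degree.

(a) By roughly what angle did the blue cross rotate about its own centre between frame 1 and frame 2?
24° clockwise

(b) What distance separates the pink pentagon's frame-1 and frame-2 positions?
6.6

The pink pentagon moved from (2.4, 15.8) to (8.9, 14.7), a distance of √(6.5² + 1.1²) ≈ 6.6.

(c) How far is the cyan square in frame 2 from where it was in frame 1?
2.5

The cyan square moved from (8.3, 2.1) to (7.2, 4.3), a distance of √(1.1² + 2.2²) ≈ 2.5.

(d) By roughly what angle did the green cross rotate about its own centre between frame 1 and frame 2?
39° counter-clockwise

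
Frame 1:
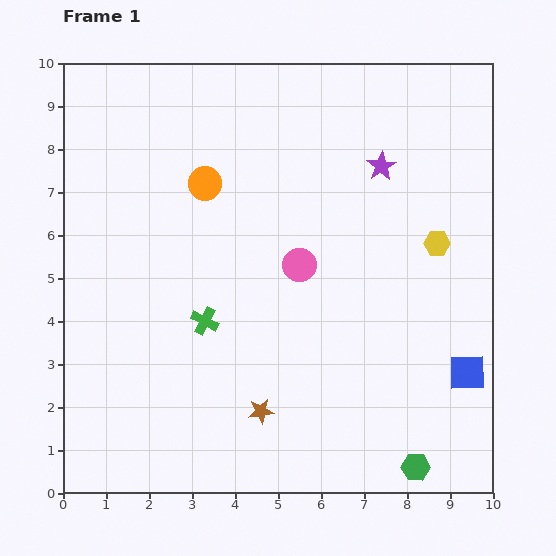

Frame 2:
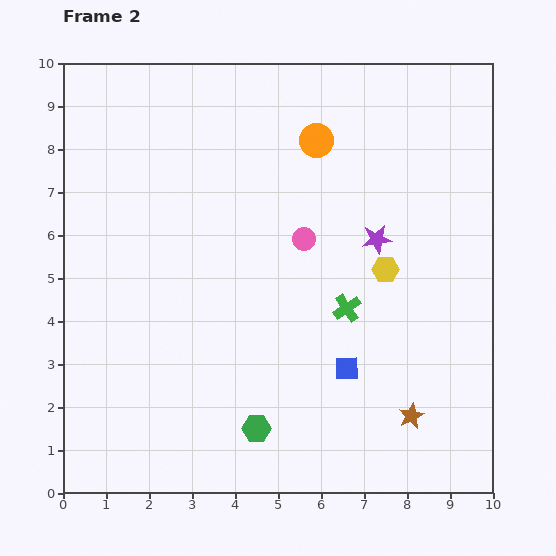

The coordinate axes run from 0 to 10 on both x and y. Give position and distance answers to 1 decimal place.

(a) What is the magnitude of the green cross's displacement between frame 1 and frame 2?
3.3

The green cross moved from (3.3, 4.0) to (6.6, 4.3), a distance of √(3.3² + 0.3²) ≈ 3.3.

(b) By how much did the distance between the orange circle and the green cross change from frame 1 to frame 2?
+0.8

Distance in frame 1: 3.2. Distance in frame 2: 4.0.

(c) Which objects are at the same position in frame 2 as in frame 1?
none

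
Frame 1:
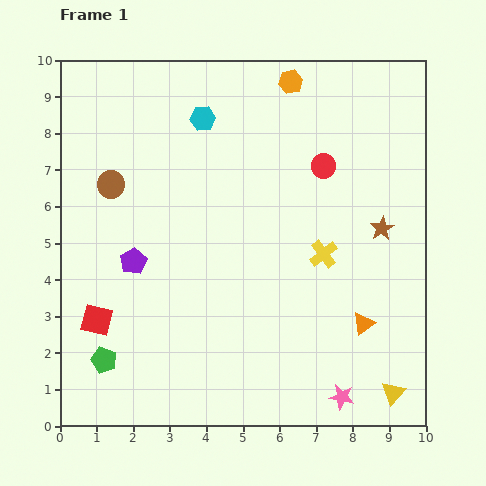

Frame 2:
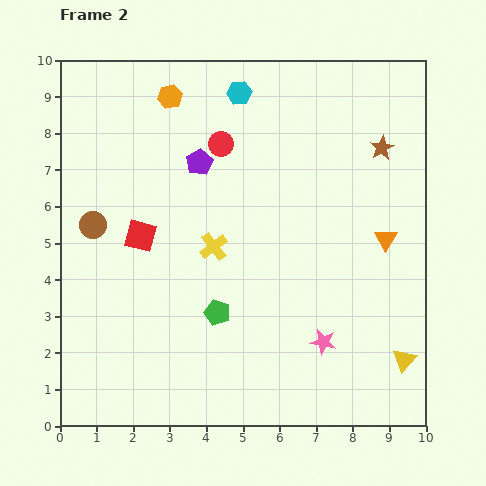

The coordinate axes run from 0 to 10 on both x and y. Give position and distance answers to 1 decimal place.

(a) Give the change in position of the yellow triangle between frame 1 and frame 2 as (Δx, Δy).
(0.3, 0.9)

The yellow triangle was at (9.1, 0.9) in frame 1 and (9.4, 1.8) in frame 2.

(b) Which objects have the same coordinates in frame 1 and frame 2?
none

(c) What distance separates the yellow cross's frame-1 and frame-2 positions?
3.0

The yellow cross moved from (7.2, 4.7) to (4.2, 4.9), a distance of √(3.0² + 0.2²) ≈ 3.0.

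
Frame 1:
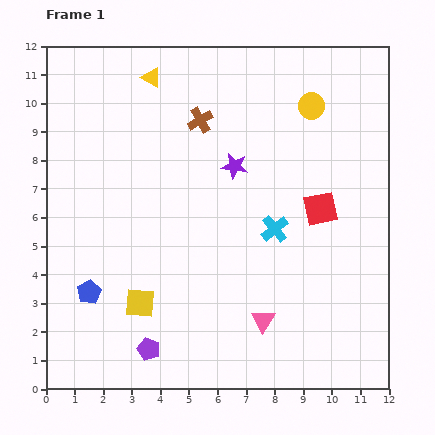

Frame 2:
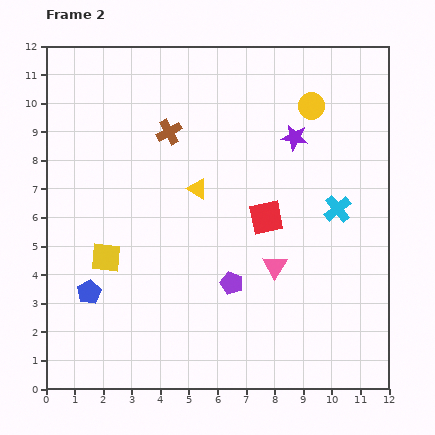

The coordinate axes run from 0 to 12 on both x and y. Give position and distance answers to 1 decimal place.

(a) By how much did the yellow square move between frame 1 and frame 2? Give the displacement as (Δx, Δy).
(-1.2, 1.6)

The yellow square was at (3.3, 3.0) in frame 1 and (2.1, 4.6) in frame 2.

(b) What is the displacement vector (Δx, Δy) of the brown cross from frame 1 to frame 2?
(-1.1, -0.4)

The brown cross was at (5.4, 9.4) in frame 1 and (4.3, 9.0) in frame 2.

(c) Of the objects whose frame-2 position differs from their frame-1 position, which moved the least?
the brown cross

(moved 1.2)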